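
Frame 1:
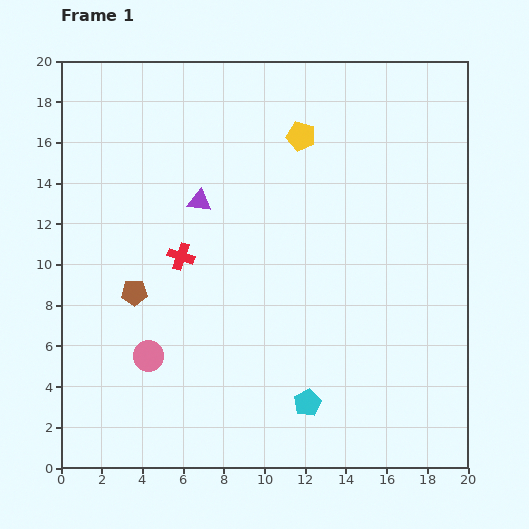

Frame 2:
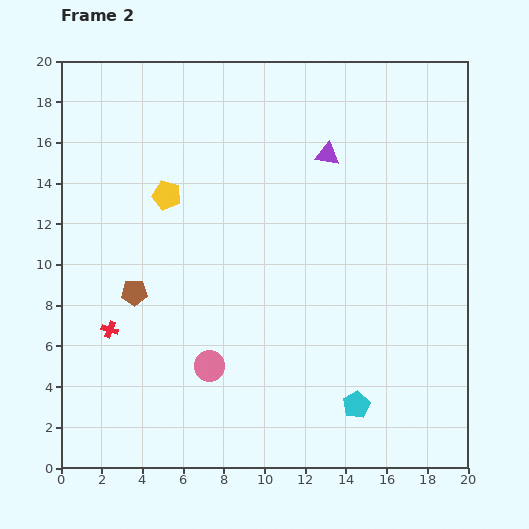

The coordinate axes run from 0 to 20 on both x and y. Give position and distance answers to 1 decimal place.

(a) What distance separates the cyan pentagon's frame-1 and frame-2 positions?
2.4

The cyan pentagon moved from (12.1, 3.2) to (14.5, 3.1), a distance of √(2.4² + 0.1²) ≈ 2.4.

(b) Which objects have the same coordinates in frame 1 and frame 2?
the brown pentagon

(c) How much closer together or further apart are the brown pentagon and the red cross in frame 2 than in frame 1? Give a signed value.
-0.7

Distance in frame 1: 2.9. Distance in frame 2: 2.2.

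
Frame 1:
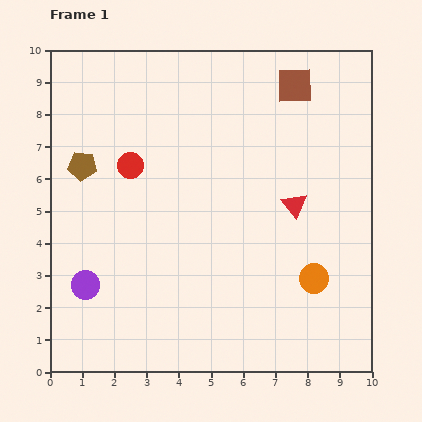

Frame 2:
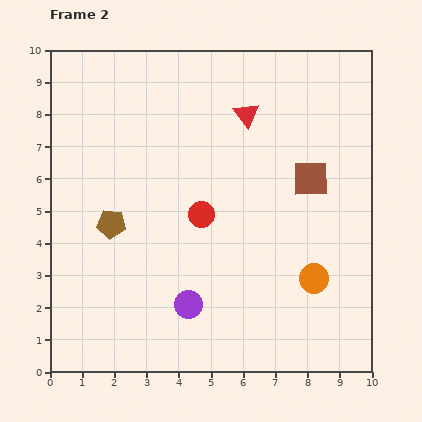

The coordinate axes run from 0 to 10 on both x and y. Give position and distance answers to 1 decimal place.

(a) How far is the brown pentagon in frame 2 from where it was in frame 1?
2.0

The brown pentagon moved from (1.0, 6.4) to (1.9, 4.6), a distance of √(0.9² + 1.8²) ≈ 2.0.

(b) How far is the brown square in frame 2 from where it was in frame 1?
2.9

The brown square moved from (7.6, 8.9) to (8.1, 6.0), a distance of √(0.5² + 2.9²) ≈ 2.9.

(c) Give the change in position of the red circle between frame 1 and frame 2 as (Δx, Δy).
(2.2, -1.5)

The red circle was at (2.5, 6.4) in frame 1 and (4.7, 4.9) in frame 2.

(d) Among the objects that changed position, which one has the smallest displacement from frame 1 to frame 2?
the brown pentagon

(moved 2.0)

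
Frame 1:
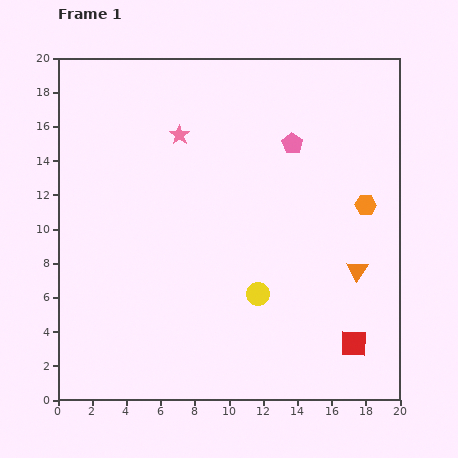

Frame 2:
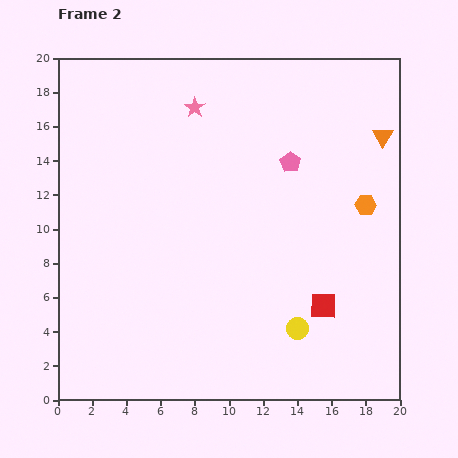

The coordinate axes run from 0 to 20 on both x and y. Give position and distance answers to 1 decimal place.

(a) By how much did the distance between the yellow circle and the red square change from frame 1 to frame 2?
-4.3

Distance in frame 1: 6.3. Distance in frame 2: 2.0.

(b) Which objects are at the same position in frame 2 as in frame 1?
the orange hexagon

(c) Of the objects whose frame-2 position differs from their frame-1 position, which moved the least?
the pink pentagon

(moved 1.1)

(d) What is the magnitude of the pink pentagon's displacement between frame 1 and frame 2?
1.1

The pink pentagon moved from (13.7, 15.0) to (13.6, 13.9), a distance of √(0.1² + 1.1²) ≈ 1.1.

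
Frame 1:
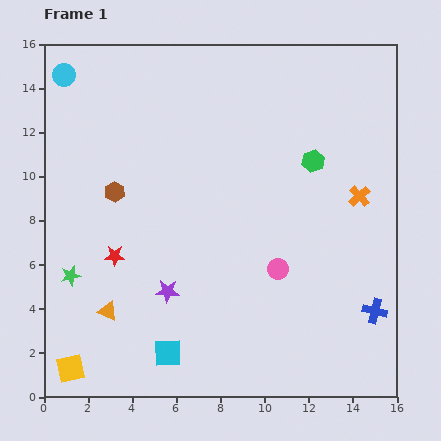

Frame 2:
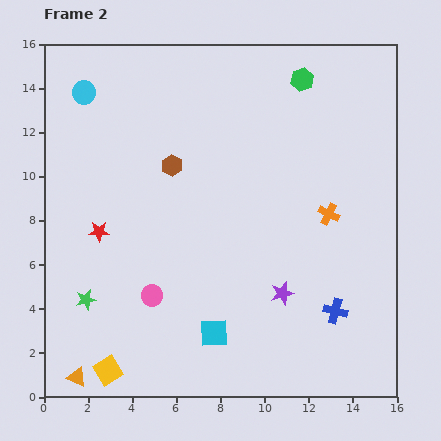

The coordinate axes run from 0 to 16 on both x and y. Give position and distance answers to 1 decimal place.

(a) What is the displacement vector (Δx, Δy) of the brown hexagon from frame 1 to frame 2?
(2.6, 1.2)

The brown hexagon was at (3.2, 9.3) in frame 1 and (5.8, 10.5) in frame 2.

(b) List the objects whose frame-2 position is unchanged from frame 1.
none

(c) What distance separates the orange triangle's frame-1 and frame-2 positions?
3.3

The orange triangle moved from (2.9, 3.9) to (1.5, 0.9), a distance of √(1.4² + 3.0²) ≈ 3.3.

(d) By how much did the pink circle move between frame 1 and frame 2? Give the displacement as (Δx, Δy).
(-5.7, -1.2)

The pink circle was at (10.6, 5.8) in frame 1 and (4.9, 4.6) in frame 2.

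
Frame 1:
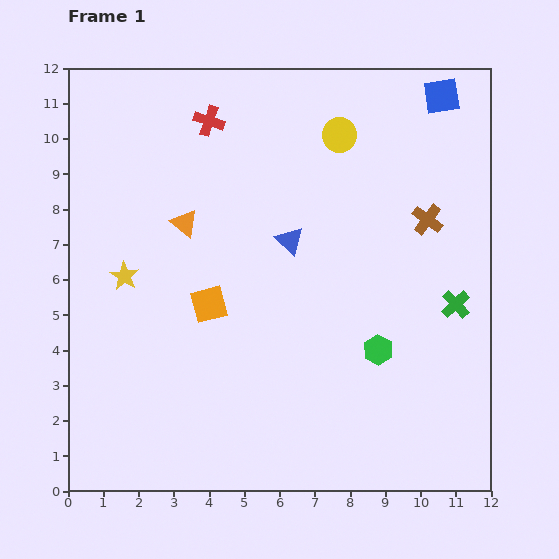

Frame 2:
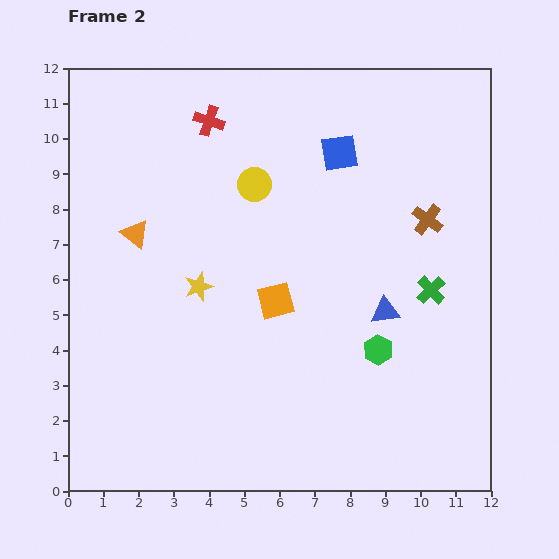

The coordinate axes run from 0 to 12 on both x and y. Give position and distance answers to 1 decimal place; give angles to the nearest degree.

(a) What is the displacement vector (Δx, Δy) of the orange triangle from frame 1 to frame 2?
(-1.4, -0.3)

The orange triangle was at (3.3, 7.6) in frame 1 and (1.9, 7.3) in frame 2.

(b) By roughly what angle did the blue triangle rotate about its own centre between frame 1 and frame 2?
51° counter-clockwise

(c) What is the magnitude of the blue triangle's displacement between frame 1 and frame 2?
3.4

The blue triangle moved from (6.3, 7.1) to (9.0, 5.1), a distance of √(2.7² + 2.0²) ≈ 3.4.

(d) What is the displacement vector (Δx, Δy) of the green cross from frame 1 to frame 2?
(-0.7, 0.4)

The green cross was at (11.0, 5.3) in frame 1 and (10.3, 5.7) in frame 2.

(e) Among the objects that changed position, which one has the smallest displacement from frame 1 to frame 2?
the green cross

(moved 0.8)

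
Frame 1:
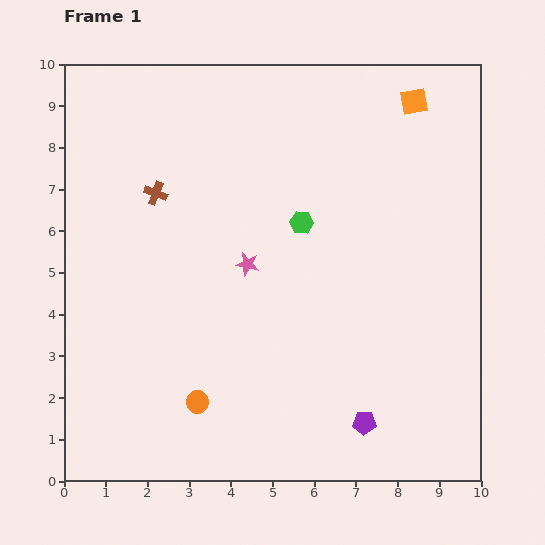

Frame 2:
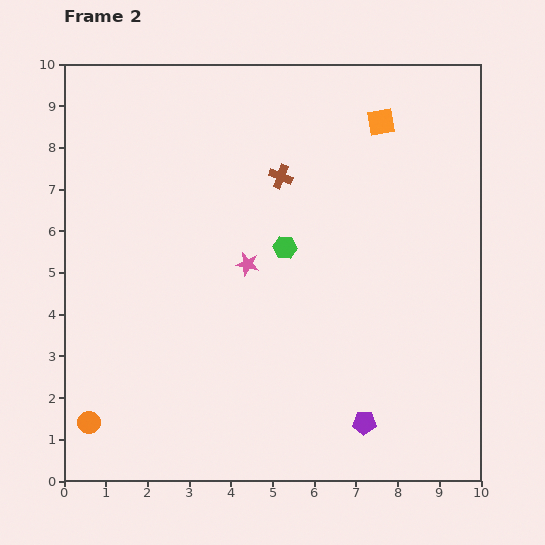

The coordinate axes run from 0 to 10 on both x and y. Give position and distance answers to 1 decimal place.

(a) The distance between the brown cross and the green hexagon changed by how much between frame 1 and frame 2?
-1.9

Distance in frame 1: 3.6. Distance in frame 2: 1.7.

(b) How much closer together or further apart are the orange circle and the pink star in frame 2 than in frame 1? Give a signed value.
+1.9

Distance in frame 1: 3.5. Distance in frame 2: 5.4.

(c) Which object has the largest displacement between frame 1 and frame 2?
the brown cross

(moved 3.0; next 2.6)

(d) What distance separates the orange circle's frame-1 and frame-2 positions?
2.6

The orange circle moved from (3.2, 1.9) to (0.6, 1.4), a distance of √(2.6² + 0.5²) ≈ 2.6.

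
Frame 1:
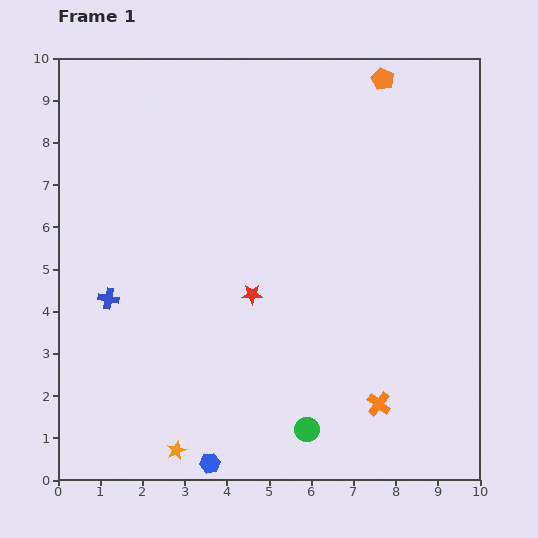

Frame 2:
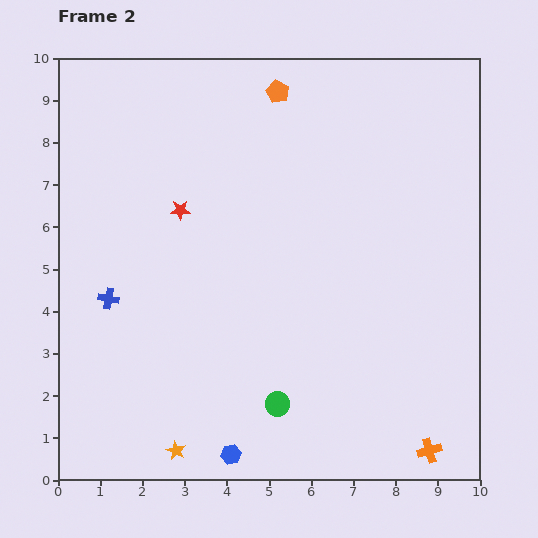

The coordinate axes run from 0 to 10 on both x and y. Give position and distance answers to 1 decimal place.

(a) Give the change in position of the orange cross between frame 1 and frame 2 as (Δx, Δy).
(1.2, -1.1)

The orange cross was at (7.6, 1.8) in frame 1 and (8.8, 0.7) in frame 2.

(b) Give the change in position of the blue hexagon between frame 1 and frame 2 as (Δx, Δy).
(0.5, 0.2)

The blue hexagon was at (3.6, 0.4) in frame 1 and (4.1, 0.6) in frame 2.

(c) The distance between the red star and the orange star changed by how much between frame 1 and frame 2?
+1.6

Distance in frame 1: 4.1. Distance in frame 2: 5.7.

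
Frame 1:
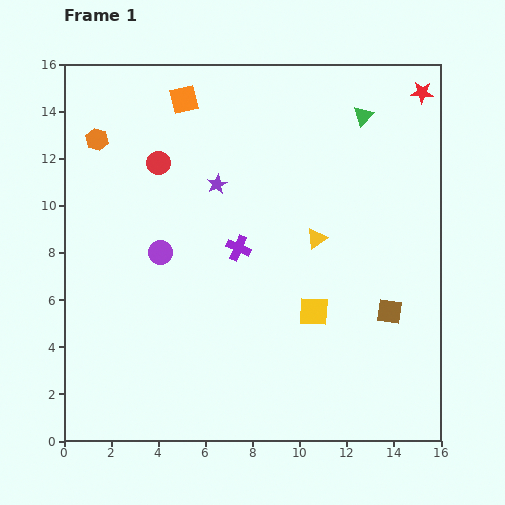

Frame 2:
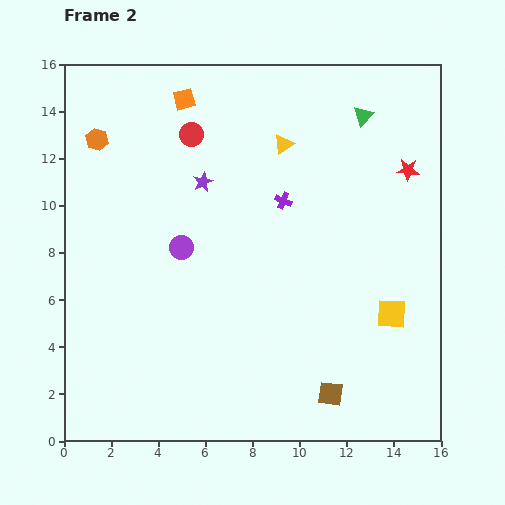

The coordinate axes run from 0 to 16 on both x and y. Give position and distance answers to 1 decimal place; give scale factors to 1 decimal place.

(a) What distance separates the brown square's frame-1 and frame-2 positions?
4.3

The brown square moved from (13.8, 5.5) to (11.3, 2.0), a distance of √(2.5² + 3.5²) ≈ 4.3.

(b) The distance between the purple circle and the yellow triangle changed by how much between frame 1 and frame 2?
-0.4

Distance in frame 1: 6.6. Distance in frame 2: 6.2.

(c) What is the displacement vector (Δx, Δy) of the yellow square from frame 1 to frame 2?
(3.3, -0.1)

The yellow square was at (10.6, 5.5) in frame 1 and (13.9, 5.4) in frame 2.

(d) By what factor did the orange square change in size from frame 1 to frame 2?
0.8×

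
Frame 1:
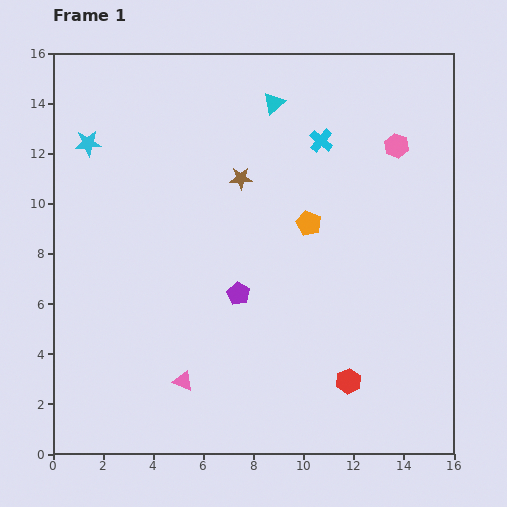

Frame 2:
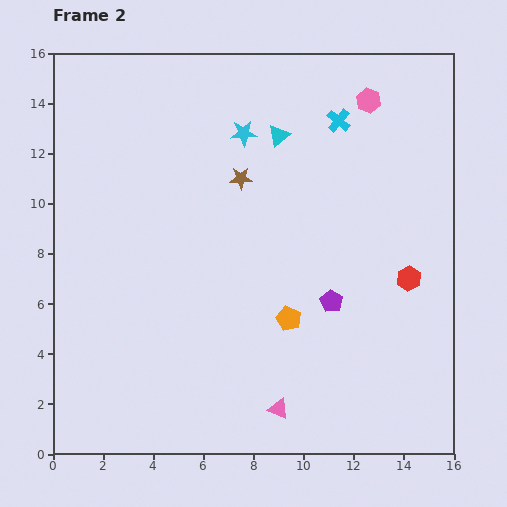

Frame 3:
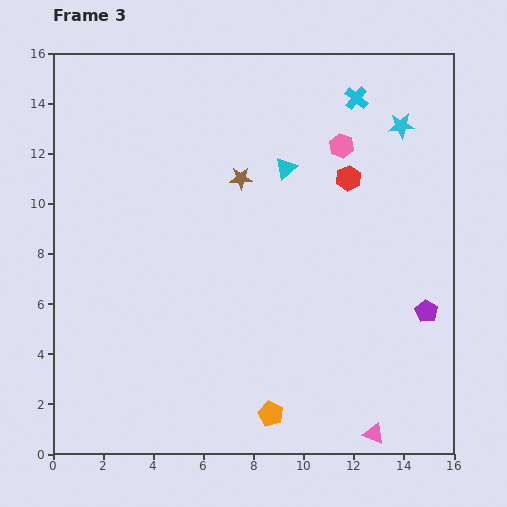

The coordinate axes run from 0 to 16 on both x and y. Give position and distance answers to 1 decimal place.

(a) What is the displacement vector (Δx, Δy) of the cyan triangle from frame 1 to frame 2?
(0.2, -1.3)

The cyan triangle was at (8.8, 14.0) in frame 1 and (9.0, 12.7) in frame 2.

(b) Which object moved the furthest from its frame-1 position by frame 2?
the cyan star

(moved 6.2; next 4.8)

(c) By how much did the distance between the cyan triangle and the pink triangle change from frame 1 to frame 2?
-0.8

Distance in frame 1: 11.7. Distance in frame 2: 10.9.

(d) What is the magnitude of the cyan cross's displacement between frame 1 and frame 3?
2.2

The cyan cross moved from (10.7, 12.5) to (12.1, 14.2), a distance of √(1.4² + 1.7²) ≈ 2.2.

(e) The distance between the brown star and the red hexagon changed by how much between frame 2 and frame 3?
-3.5

Distance in frame 2: 7.8. Distance in frame 3: 4.3.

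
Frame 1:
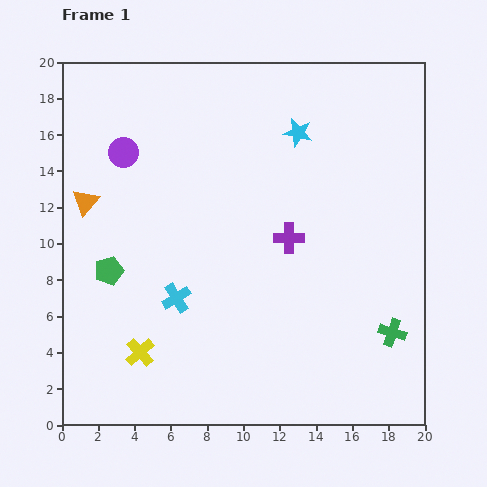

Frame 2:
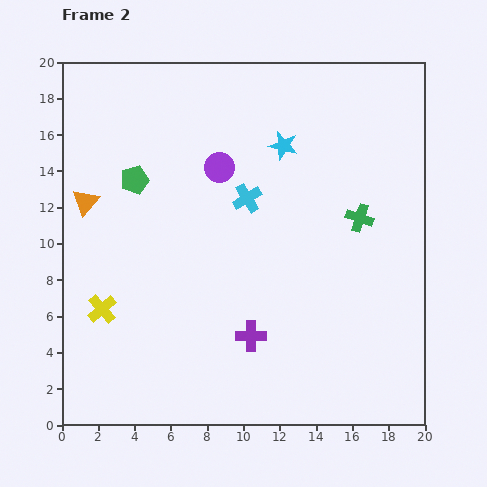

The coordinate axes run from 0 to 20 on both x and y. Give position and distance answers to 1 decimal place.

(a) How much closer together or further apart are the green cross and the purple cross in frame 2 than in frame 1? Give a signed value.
+1.1

Distance in frame 1: 7.7. Distance in frame 2: 8.8.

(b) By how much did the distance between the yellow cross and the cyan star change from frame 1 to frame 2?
-1.4

Distance in frame 1: 14.9. Distance in frame 2: 13.5.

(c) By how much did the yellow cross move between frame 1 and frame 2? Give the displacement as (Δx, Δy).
(-2.1, 2.4)

The yellow cross was at (4.3, 4.0) in frame 1 and (2.2, 6.4) in frame 2.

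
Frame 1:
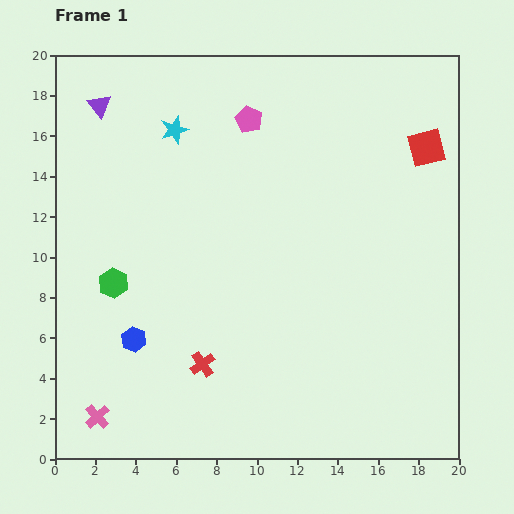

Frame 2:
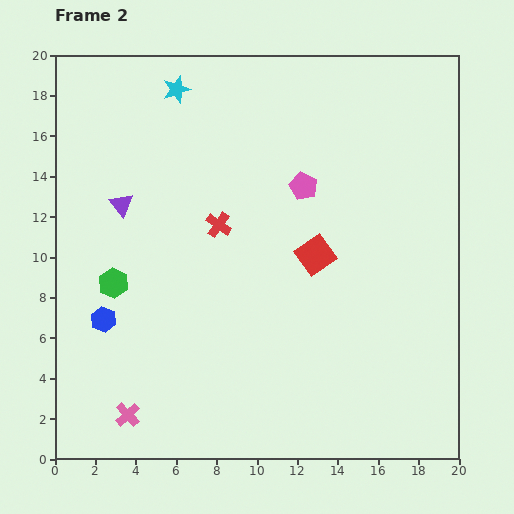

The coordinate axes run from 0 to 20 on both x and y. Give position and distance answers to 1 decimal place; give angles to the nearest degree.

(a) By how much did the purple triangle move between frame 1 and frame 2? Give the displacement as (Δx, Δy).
(1.1, -4.9)

The purple triangle was at (2.2, 17.5) in frame 1 and (3.3, 12.6) in frame 2.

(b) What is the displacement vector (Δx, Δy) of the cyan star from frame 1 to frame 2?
(0.1, 2.0)

The cyan star was at (5.9, 16.3) in frame 1 and (6.0, 18.3) in frame 2.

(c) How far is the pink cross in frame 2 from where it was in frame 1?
1.5

The pink cross moved from (2.1, 2.1) to (3.6, 2.2), a distance of √(1.5² + 0.1²) ≈ 1.5.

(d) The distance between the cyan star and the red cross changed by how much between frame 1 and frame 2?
-4.7

Distance in frame 1: 11.7. Distance in frame 2: 7.0.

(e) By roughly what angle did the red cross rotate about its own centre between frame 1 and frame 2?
20° counter-clockwise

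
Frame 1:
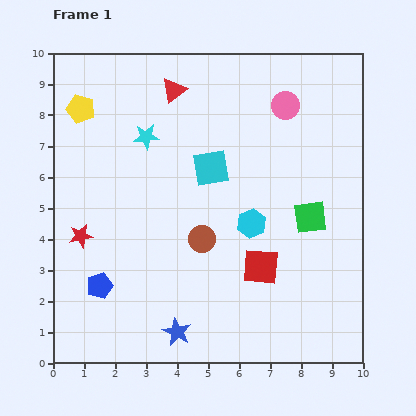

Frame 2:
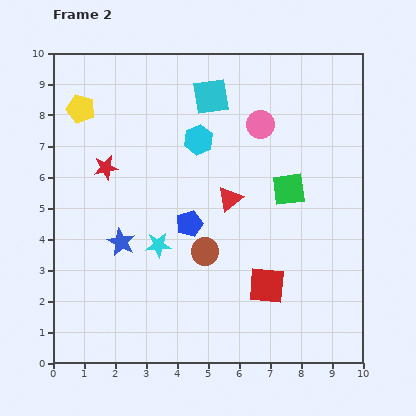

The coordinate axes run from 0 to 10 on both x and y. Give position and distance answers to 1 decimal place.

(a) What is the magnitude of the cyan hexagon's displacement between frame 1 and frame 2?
3.2

The cyan hexagon moved from (6.4, 4.5) to (4.7, 7.2), a distance of √(1.7² + 2.7²) ≈ 3.2.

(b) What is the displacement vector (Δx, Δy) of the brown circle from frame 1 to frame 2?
(0.1, -0.4)

The brown circle was at (4.8, 4.0) in frame 1 and (4.9, 3.6) in frame 2.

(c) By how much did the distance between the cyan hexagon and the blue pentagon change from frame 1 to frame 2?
-2.6

Distance in frame 1: 5.3. Distance in frame 2: 2.7.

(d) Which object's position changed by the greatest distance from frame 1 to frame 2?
the red triangle

(moved 3.9; next 3.5)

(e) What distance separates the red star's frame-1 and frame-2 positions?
2.3

The red star moved from (0.9, 4.1) to (1.7, 6.3), a distance of √(0.8² + 2.2²) ≈ 2.3.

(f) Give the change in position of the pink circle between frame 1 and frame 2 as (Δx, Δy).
(-0.8, -0.6)

The pink circle was at (7.5, 8.3) in frame 1 and (6.7, 7.7) in frame 2.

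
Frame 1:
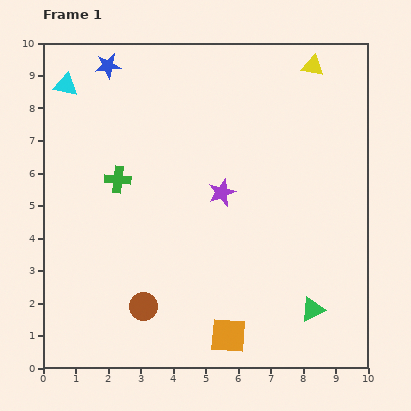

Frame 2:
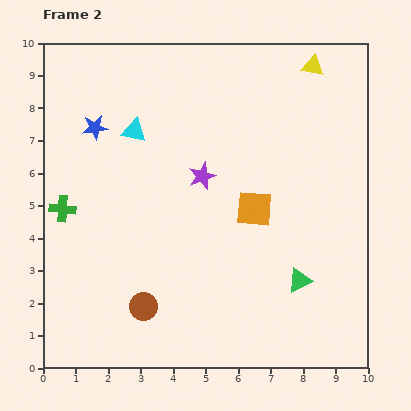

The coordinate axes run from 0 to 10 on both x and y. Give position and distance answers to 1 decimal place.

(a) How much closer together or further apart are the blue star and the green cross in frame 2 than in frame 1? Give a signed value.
-0.8

Distance in frame 1: 3.5. Distance in frame 2: 2.7.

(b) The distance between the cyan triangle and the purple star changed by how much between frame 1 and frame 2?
-3.3

Distance in frame 1: 5.8. Distance in frame 2: 2.5.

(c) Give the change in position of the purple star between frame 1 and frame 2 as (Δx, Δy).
(-0.6, 0.5)

The purple star was at (5.5, 5.4) in frame 1 and (4.9, 5.9) in frame 2.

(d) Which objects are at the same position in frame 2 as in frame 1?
the yellow triangle, the brown circle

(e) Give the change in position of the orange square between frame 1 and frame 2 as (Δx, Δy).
(0.8, 3.9)

The orange square was at (5.7, 1.0) in frame 1 and (6.5, 4.9) in frame 2.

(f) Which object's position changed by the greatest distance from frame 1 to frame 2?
the orange square

(moved 4.0; next 2.5)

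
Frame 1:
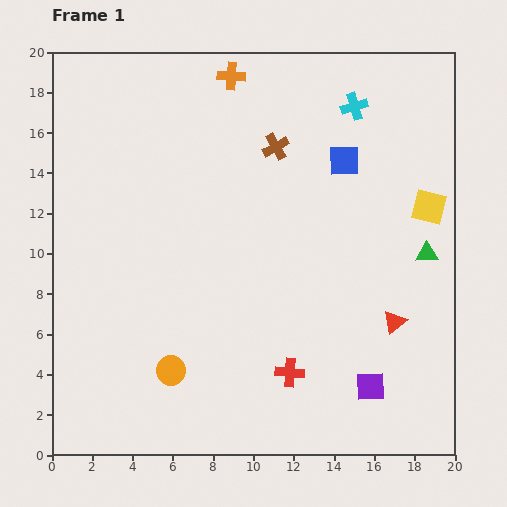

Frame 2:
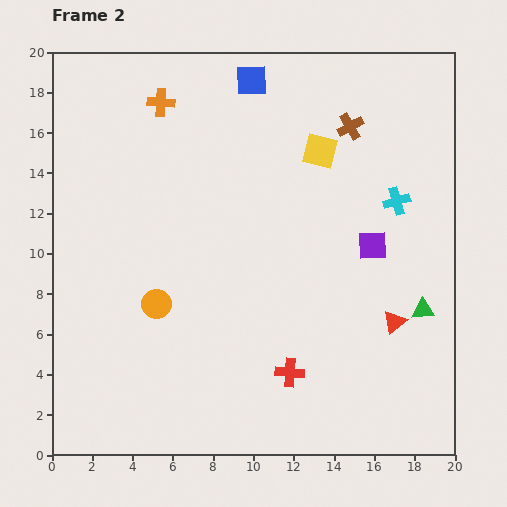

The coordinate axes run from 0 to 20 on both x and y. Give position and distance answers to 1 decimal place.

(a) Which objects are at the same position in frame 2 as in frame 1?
the red triangle, the red cross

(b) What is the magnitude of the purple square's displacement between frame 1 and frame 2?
7.0

The purple square moved from (15.8, 3.4) to (15.9, 10.4), a distance of √(0.1² + 7.0²) ≈ 7.0.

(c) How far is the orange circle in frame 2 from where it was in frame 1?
3.4

The orange circle moved from (5.9, 4.2) to (5.2, 7.5), a distance of √(0.7² + 3.3²) ≈ 3.4.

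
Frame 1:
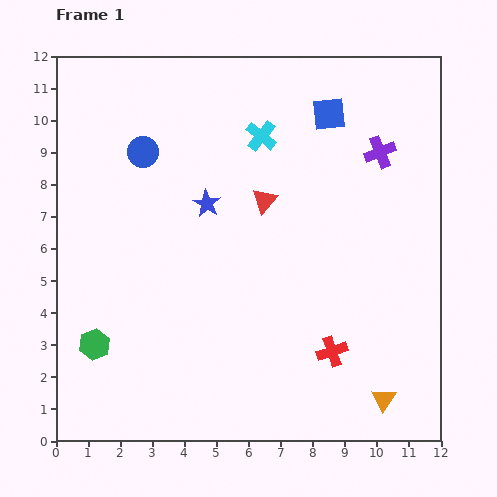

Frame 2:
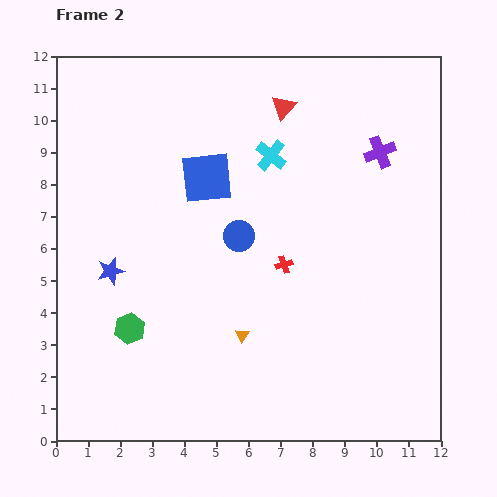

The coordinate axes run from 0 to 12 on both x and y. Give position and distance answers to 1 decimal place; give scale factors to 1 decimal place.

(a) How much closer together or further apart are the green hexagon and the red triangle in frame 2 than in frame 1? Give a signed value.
+1.4

Distance in frame 1: 7.0. Distance in frame 2: 8.4.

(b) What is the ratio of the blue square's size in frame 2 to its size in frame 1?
1.5×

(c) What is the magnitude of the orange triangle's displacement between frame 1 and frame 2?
4.8

The orange triangle moved from (10.2, 1.3) to (5.8, 3.3), a distance of √(4.4² + 2.0²) ≈ 4.8.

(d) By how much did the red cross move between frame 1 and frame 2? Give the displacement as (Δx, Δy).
(-1.5, 2.7)

The red cross was at (8.6, 2.8) in frame 1 and (7.1, 5.5) in frame 2.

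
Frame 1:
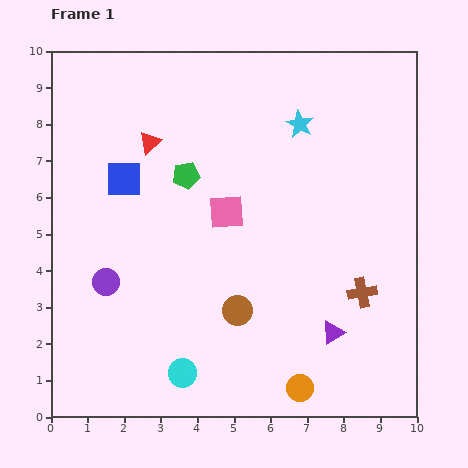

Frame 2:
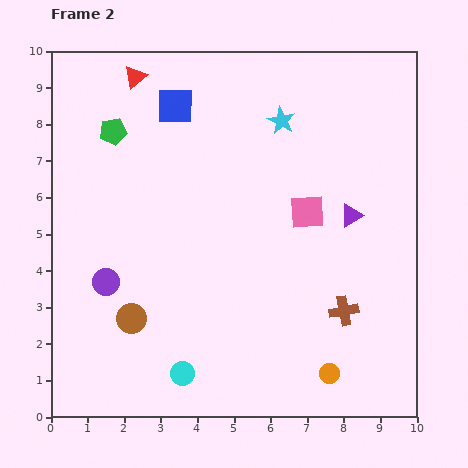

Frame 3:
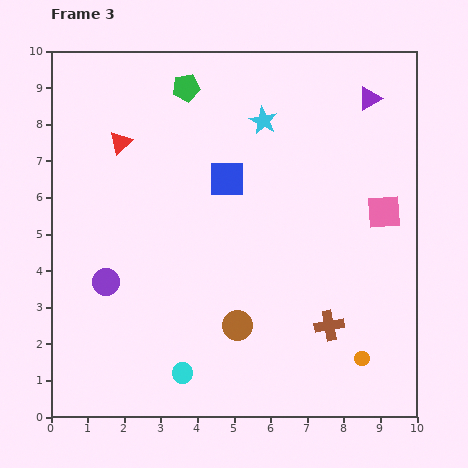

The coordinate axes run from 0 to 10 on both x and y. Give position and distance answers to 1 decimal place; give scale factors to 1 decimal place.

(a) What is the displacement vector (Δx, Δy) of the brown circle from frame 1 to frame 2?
(-2.9, -0.2)

The brown circle was at (5.1, 2.9) in frame 1 and (2.2, 2.7) in frame 2.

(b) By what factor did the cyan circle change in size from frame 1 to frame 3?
0.7×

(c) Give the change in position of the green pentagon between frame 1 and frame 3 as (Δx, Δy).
(0.0, 2.4)

The green pentagon was at (3.7, 6.6) in frame 1 and (3.7, 9.0) in frame 3.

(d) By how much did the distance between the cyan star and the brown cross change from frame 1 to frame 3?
+1.0

Distance in frame 1: 4.9. Distance in frame 3: 5.9.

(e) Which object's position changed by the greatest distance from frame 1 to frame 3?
the purple triangle

(moved 6.5; next 4.3)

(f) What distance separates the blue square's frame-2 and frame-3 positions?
2.4

The blue square moved from (3.4, 8.5) to (4.8, 6.5), a distance of √(1.4² + 2.0²) ≈ 2.4.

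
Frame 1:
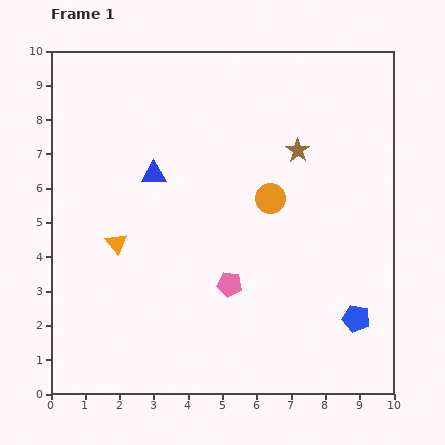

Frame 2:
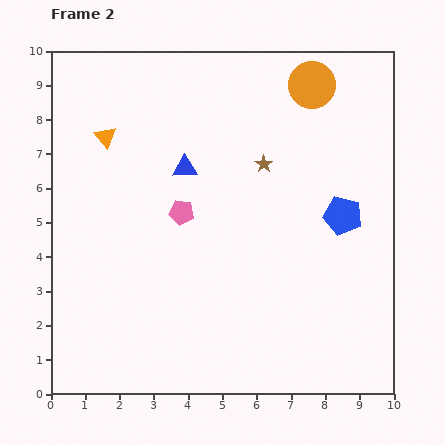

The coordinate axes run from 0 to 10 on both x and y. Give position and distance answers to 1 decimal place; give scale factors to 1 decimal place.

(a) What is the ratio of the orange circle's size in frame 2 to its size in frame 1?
1.5×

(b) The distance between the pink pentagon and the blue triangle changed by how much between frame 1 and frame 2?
-2.6

Distance in frame 1: 3.9. Distance in frame 2: 1.3.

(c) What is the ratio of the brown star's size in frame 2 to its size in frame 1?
0.7×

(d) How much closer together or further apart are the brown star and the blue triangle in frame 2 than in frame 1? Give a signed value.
-2.0

Distance in frame 1: 4.3. Distance in frame 2: 2.3.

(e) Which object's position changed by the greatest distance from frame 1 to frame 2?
the orange circle

(moved 3.5; next 3.1)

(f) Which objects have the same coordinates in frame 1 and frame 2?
none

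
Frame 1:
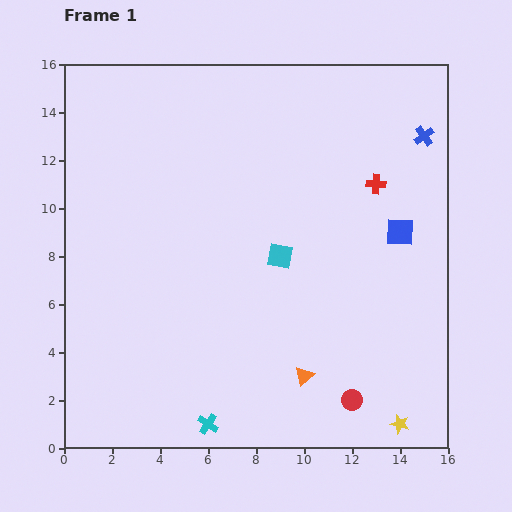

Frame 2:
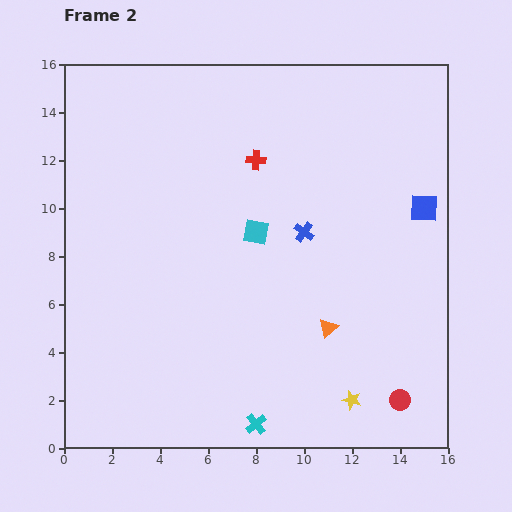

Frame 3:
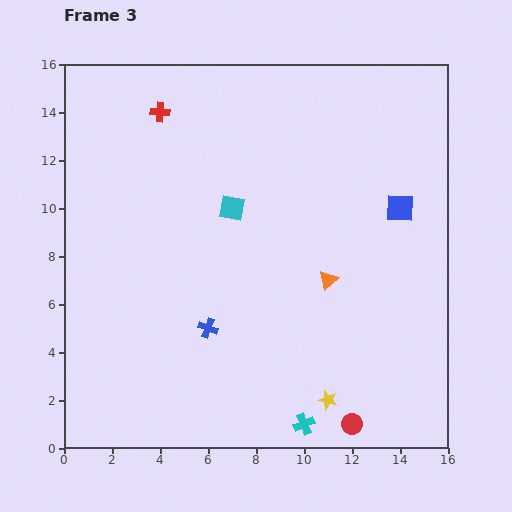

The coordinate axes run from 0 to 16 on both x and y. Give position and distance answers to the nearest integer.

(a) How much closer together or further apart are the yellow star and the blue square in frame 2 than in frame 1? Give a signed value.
+1

Distance in frame 1: 8. Distance in frame 2: 9.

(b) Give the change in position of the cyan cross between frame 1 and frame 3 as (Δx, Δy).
(4, 0)

The cyan cross was at (6, 1) in frame 1 and (10, 1) in frame 3.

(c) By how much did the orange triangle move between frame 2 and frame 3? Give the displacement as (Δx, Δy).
(0, 2)

The orange triangle was at (11, 5) in frame 2 and (11, 7) in frame 3.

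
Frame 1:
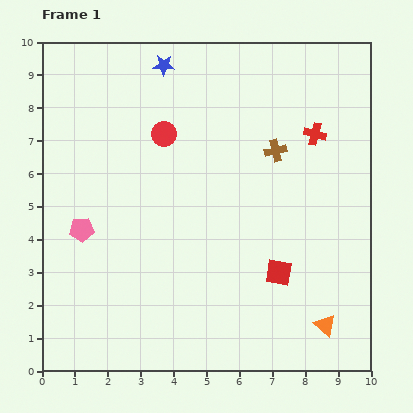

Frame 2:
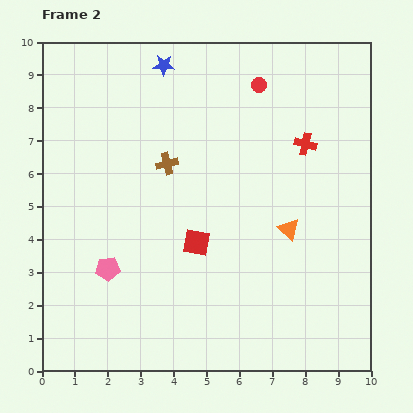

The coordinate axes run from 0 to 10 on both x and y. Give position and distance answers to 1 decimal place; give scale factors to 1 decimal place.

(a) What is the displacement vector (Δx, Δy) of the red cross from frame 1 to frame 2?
(-0.3, -0.3)

The red cross was at (8.3, 7.2) in frame 1 and (8.0, 6.9) in frame 2.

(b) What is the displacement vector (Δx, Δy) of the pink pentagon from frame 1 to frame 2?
(0.8, -1.2)

The pink pentagon was at (1.2, 4.3) in frame 1 and (2.0, 3.1) in frame 2.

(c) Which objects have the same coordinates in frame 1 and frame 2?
the blue star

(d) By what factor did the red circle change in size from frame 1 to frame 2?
0.6×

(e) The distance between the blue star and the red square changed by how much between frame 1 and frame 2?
-1.7

Distance in frame 1: 7.2. Distance in frame 2: 5.5.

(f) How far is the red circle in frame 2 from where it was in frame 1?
3.3

The red circle moved from (3.7, 7.2) to (6.6, 8.7), a distance of √(2.9² + 1.5²) ≈ 3.3.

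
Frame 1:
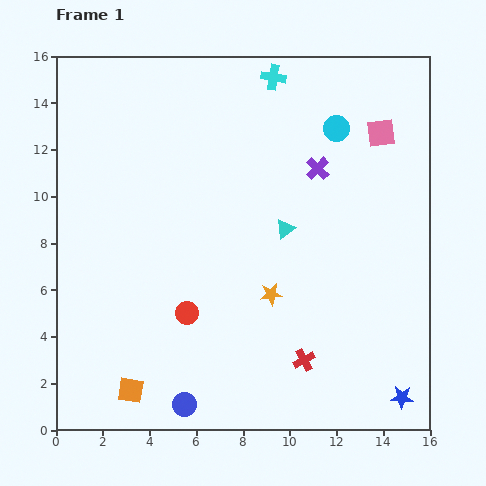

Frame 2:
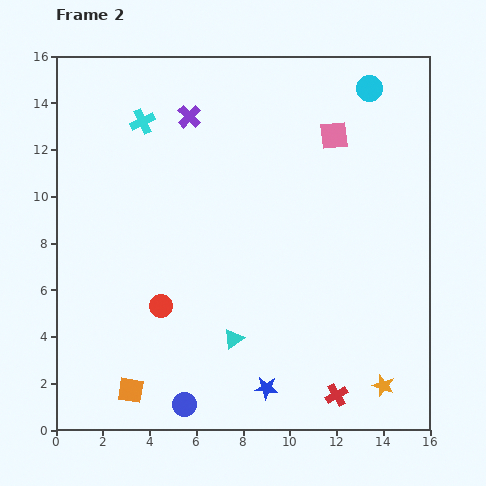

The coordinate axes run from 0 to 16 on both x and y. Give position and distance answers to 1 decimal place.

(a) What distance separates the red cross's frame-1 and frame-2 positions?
2.1

The red cross moved from (10.6, 3.0) to (12.0, 1.5), a distance of √(1.4² + 1.5²) ≈ 2.1.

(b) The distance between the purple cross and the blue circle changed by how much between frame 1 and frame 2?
+0.7

Distance in frame 1: 11.6. Distance in frame 2: 12.3.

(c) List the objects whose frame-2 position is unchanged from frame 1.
the blue circle, the orange square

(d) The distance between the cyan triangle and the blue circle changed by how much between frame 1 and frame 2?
-5.1

Distance in frame 1: 8.6. Distance in frame 2: 3.5.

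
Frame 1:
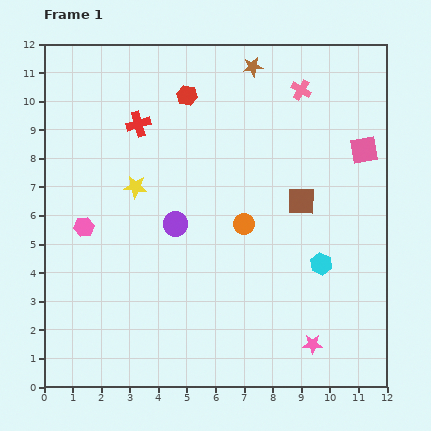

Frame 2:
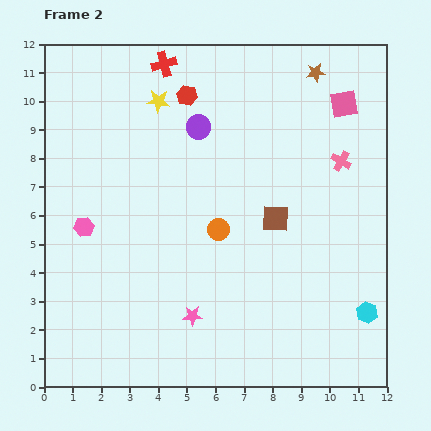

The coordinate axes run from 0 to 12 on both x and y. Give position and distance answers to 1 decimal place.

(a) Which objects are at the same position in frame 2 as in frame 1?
the red hexagon, the pink hexagon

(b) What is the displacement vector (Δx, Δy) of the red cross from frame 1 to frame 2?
(0.9, 2.1)

The red cross was at (3.3, 9.2) in frame 1 and (4.2, 11.3) in frame 2.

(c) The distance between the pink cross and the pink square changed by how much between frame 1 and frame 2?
-1.0

Distance in frame 1: 3.0. Distance in frame 2: 2.0.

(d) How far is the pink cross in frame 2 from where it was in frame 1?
2.9

The pink cross moved from (9.0, 10.4) to (10.4, 7.9), a distance of √(1.4² + 2.5²) ≈ 2.9.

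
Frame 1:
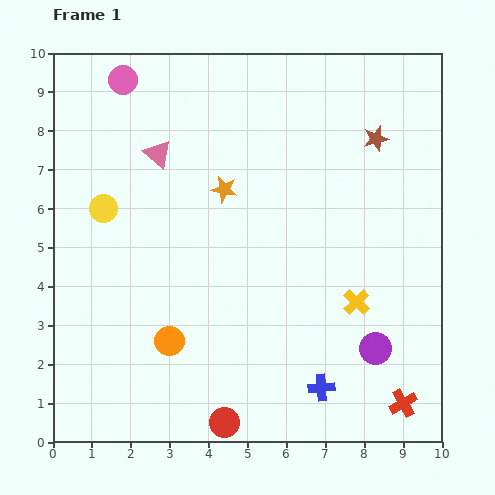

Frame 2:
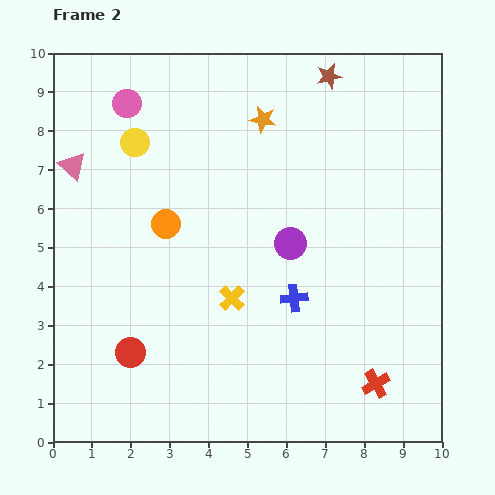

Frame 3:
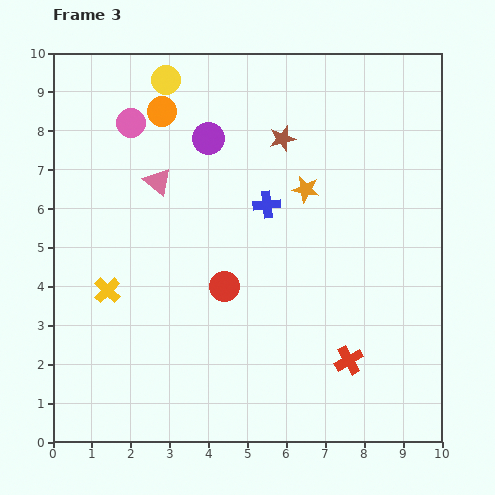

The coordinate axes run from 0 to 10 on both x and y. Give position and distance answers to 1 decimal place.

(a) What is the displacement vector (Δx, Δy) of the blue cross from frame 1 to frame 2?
(-0.7, 2.3)

The blue cross was at (6.9, 1.4) in frame 1 and (6.2, 3.7) in frame 2.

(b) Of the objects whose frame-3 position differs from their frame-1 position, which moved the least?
the pink triangle

(moved 0.7)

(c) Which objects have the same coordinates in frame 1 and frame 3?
none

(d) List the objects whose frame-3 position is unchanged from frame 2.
none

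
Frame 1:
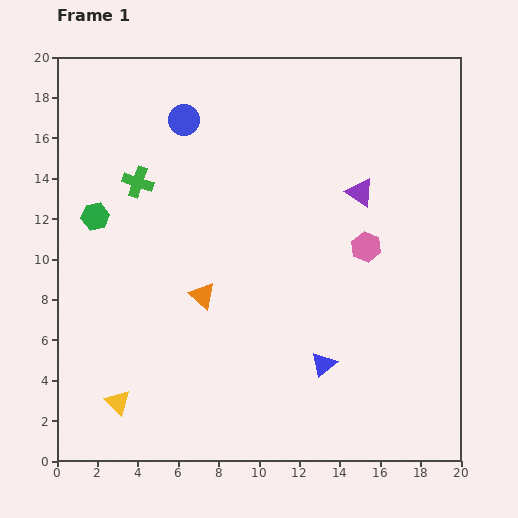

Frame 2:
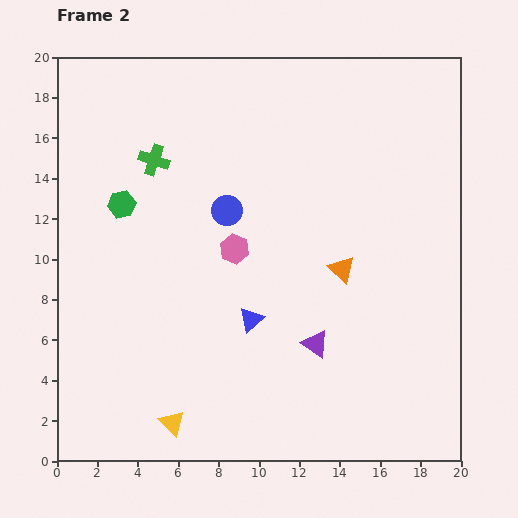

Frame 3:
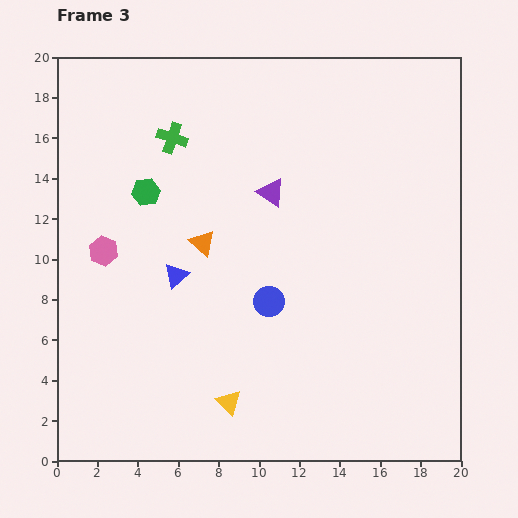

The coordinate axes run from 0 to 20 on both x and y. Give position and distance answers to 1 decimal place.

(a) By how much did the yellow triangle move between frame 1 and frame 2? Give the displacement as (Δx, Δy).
(2.7, -1.0)

The yellow triangle was at (3.0, 2.9) in frame 1 and (5.7, 1.9) in frame 2.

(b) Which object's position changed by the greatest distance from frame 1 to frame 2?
the purple triangle

(moved 7.8; next 7.0)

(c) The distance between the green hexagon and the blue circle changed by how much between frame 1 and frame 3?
+1.6

Distance in frame 1: 6.5. Distance in frame 3: 8.1.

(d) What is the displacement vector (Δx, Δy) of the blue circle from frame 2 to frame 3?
(2.1, -4.5)

The blue circle was at (8.4, 12.4) in frame 2 and (10.5, 7.9) in frame 3.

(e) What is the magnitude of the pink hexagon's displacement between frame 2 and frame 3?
6.5

The pink hexagon moved from (8.8, 10.5) to (2.3, 10.4), a distance of √(6.5² + 0.1²) ≈ 6.5.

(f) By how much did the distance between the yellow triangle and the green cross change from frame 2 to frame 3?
+0.4

Distance in frame 2: 13.0. Distance in frame 3: 13.4.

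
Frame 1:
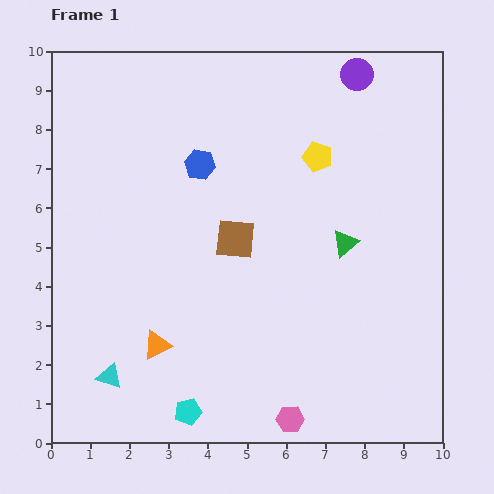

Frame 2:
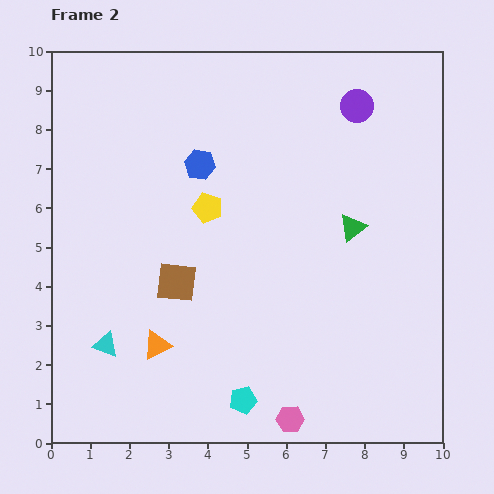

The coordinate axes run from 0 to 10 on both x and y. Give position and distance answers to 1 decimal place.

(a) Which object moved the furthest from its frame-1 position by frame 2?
the yellow pentagon

(moved 3.1; next 1.9)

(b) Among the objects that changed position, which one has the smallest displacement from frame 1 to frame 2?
the green triangle

(moved 0.4)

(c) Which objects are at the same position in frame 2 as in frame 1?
the blue hexagon, the pink hexagon, the orange triangle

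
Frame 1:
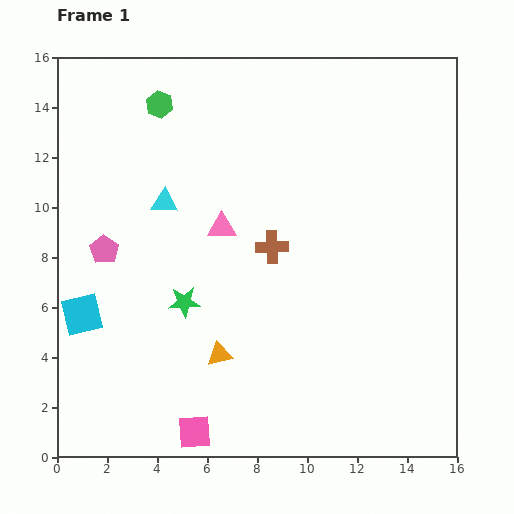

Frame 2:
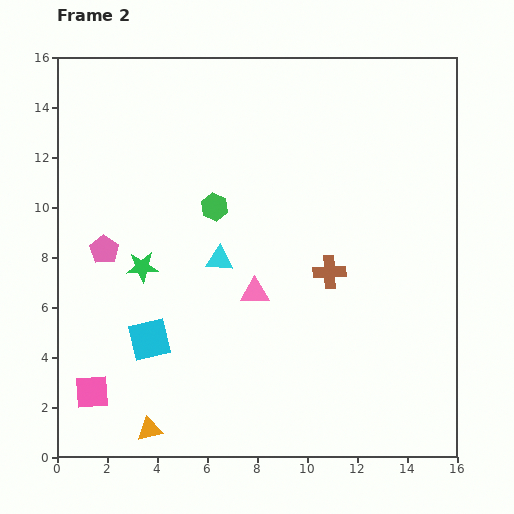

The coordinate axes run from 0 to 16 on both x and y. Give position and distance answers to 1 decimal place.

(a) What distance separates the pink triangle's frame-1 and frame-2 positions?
2.9

The pink triangle moved from (6.6, 9.2) to (7.9, 6.6), a distance of √(1.3² + 2.6²) ≈ 2.9.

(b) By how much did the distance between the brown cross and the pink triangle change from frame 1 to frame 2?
+0.9

Distance in frame 1: 2.2. Distance in frame 2: 3.1.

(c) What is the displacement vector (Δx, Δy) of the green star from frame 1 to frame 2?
(-1.7, 1.4)

The green star was at (5.1, 6.2) in frame 1 and (3.4, 7.6) in frame 2.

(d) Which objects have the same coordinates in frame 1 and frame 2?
the pink pentagon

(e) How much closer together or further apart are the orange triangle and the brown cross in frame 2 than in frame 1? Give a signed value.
+4.8

Distance in frame 1: 4.8. Distance in frame 2: 9.6.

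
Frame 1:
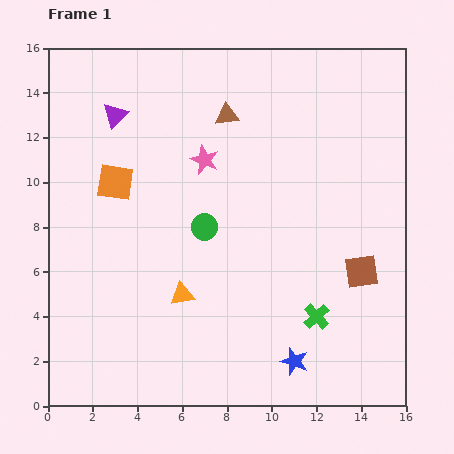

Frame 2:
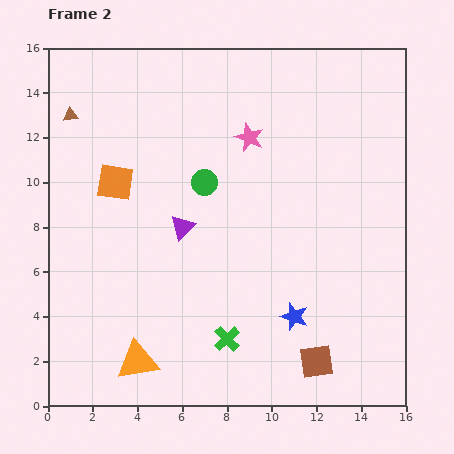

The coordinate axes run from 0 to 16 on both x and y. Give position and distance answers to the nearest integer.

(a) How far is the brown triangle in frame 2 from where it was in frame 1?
7

The brown triangle moved from (8, 13) to (1, 13), a distance of √(7² + 0²) ≈ 7.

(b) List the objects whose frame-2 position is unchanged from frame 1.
the orange square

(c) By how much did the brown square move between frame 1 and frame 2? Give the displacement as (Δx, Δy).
(-2, -4)

The brown square was at (14, 6) in frame 1 and (12, 2) in frame 2.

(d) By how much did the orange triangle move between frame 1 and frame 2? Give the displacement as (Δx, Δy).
(-2, -3)

The orange triangle was at (6, 5) in frame 1 and (4, 2) in frame 2.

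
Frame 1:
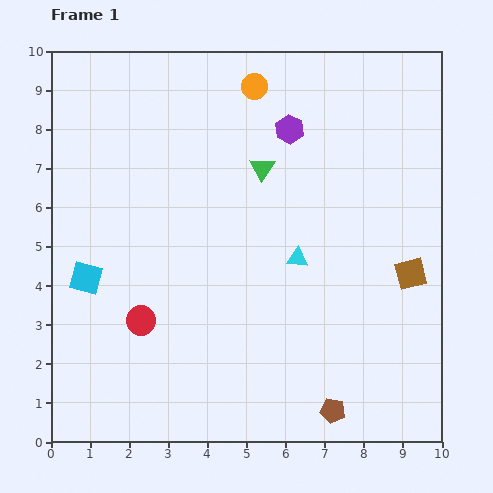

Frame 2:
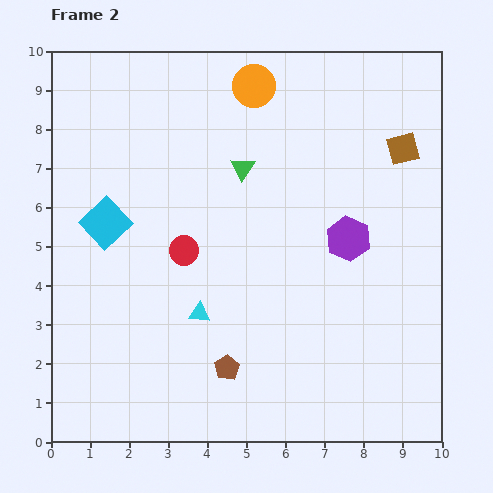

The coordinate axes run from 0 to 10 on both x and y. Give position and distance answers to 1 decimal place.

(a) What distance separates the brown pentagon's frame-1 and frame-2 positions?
2.9

The brown pentagon moved from (7.2, 0.8) to (4.5, 1.9), a distance of √(2.7² + 1.1²) ≈ 2.9.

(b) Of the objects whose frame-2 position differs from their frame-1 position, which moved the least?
the green triangle

(moved 0.5)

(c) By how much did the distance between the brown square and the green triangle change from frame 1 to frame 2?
-0.6

Distance in frame 1: 4.7. Distance in frame 2: 4.1.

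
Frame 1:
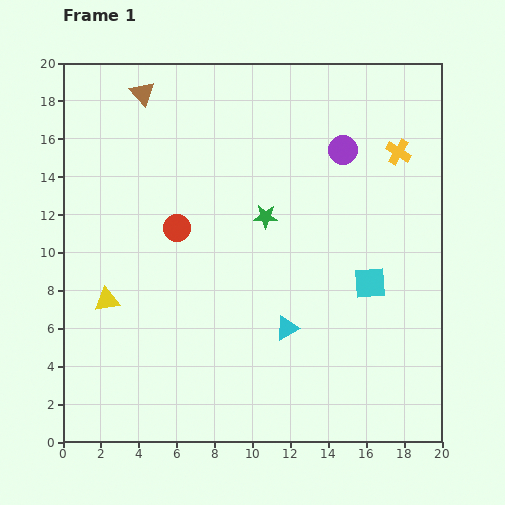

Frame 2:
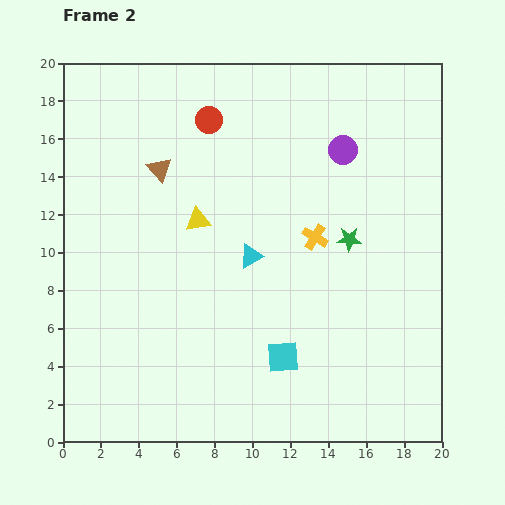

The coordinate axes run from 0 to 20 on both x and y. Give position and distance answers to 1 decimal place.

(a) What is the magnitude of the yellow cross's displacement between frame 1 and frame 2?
6.3

The yellow cross moved from (17.7, 15.3) to (13.3, 10.8), a distance of √(4.4² + 4.5²) ≈ 6.3.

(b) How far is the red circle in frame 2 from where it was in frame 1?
5.9

The red circle moved from (6.0, 11.3) to (7.7, 17.0), a distance of √(1.7² + 5.7²) ≈ 5.9.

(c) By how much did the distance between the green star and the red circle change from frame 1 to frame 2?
+5.0

Distance in frame 1: 4.7. Distance in frame 2: 9.7.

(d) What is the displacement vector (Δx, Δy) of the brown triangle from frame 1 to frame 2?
(0.9, -4.0)

The brown triangle was at (4.2, 18.4) in frame 1 and (5.1, 14.4) in frame 2.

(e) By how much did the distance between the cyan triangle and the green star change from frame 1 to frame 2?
-0.7

Distance in frame 1: 6.0. Distance in frame 2: 5.3.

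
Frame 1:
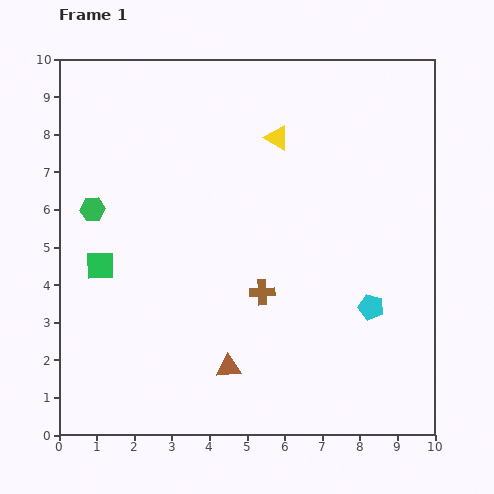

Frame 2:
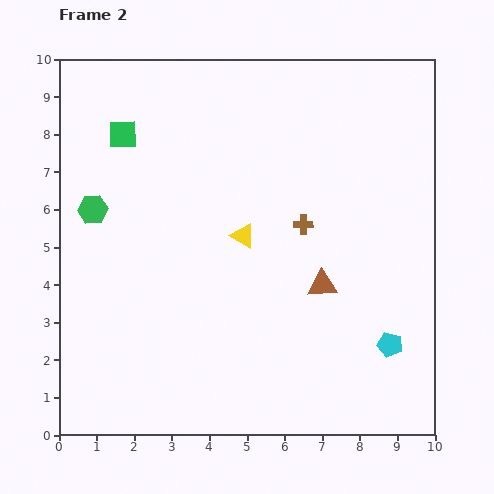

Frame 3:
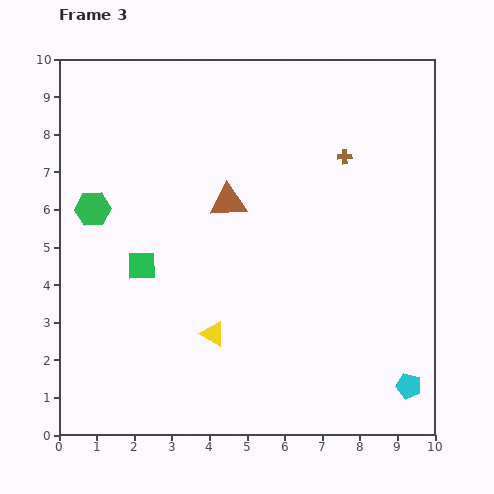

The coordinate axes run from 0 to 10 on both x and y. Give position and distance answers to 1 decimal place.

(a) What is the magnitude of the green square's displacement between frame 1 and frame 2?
3.6

The green square moved from (1.1, 4.5) to (1.7, 8.0), a distance of √(0.6² + 3.5²) ≈ 3.6.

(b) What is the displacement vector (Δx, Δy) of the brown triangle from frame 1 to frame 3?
(0.0, 4.4)

The brown triangle was at (4.5, 1.8) in frame 1 and (4.5, 6.2) in frame 3.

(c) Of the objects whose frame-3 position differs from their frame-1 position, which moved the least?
the green square

(moved 1.1)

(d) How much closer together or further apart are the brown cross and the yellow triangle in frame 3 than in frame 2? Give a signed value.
+4.3

Distance in frame 2: 1.6. Distance in frame 3: 5.9.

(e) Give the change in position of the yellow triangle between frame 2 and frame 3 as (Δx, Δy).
(-0.8, -2.6)

The yellow triangle was at (4.9, 5.3) in frame 2 and (4.1, 2.7) in frame 3.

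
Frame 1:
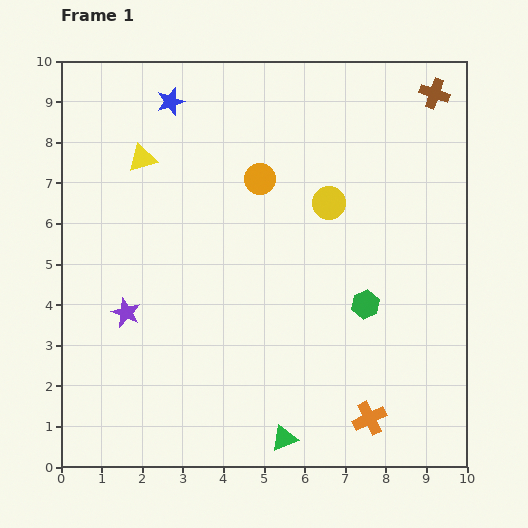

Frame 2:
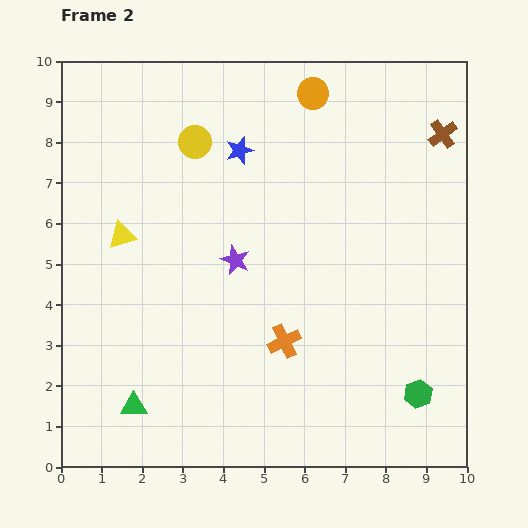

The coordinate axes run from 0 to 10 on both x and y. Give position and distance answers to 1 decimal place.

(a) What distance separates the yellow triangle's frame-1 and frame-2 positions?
2.0

The yellow triangle moved from (2.0, 7.6) to (1.5, 5.7), a distance of √(0.5² + 1.9²) ≈ 2.0.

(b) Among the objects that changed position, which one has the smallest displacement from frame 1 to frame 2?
the brown cross

(moved 1.0)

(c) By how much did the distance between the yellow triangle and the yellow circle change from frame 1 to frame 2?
-1.8

Distance in frame 1: 4.7. Distance in frame 2: 2.9.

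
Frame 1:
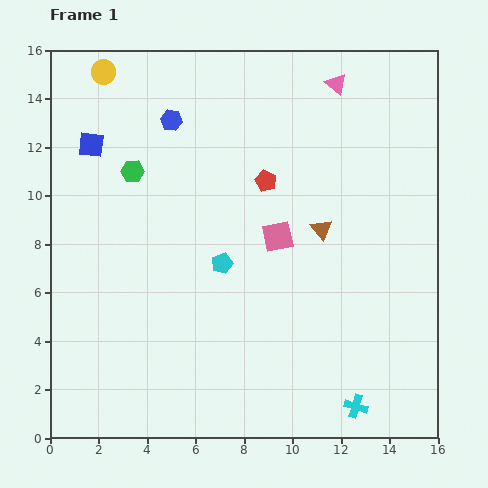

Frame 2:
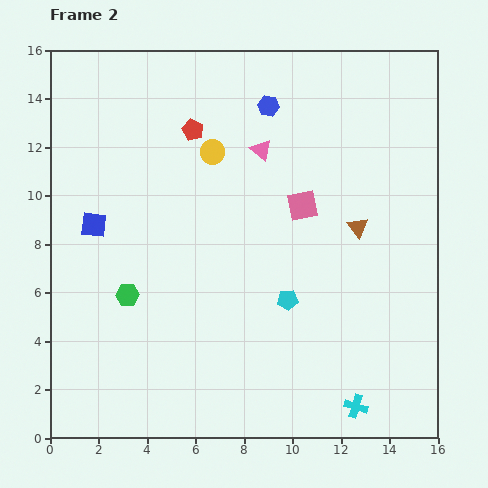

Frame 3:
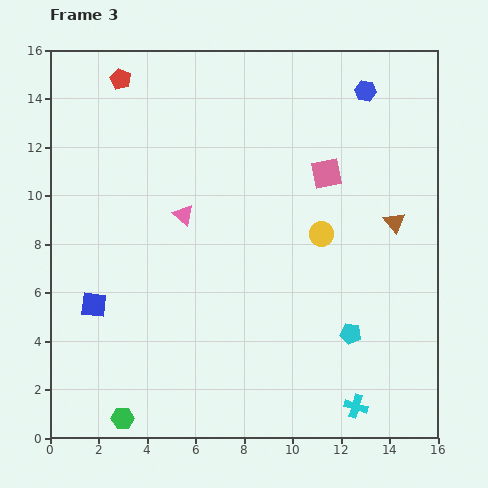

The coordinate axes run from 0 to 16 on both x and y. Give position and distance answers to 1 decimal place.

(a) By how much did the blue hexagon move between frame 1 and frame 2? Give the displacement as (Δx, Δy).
(4.0, 0.6)

The blue hexagon was at (5.0, 13.1) in frame 1 and (9.0, 13.7) in frame 2.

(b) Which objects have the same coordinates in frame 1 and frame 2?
the cyan cross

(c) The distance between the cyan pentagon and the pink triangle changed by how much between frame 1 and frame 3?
-0.3

Distance in frame 1: 8.8. Distance in frame 3: 8.5.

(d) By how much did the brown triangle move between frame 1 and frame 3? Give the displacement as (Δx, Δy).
(3.0, 0.3)

The brown triangle was at (11.2, 8.6) in frame 1 and (14.2, 8.9) in frame 3.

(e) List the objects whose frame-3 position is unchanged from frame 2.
the cyan cross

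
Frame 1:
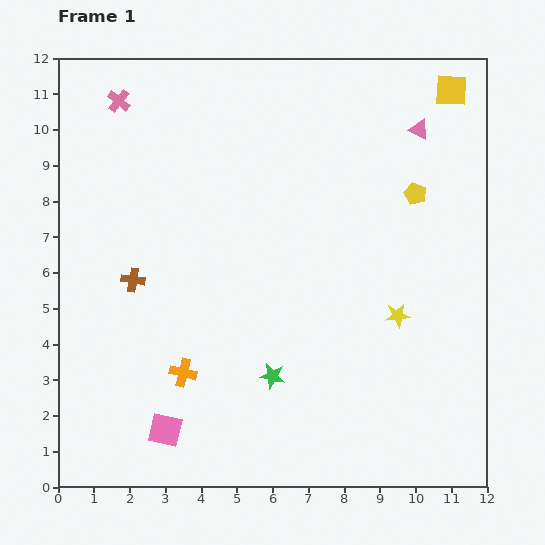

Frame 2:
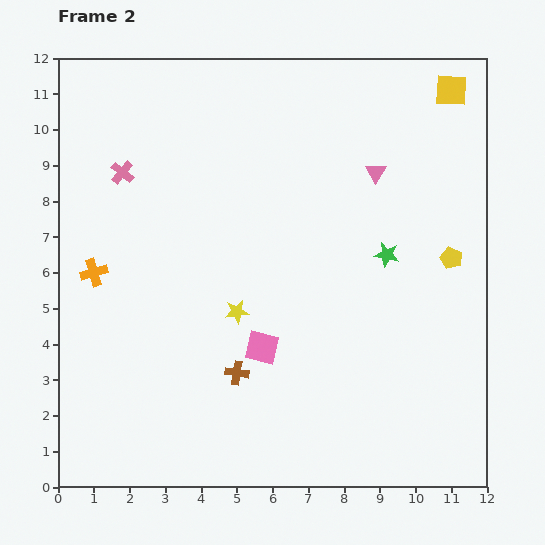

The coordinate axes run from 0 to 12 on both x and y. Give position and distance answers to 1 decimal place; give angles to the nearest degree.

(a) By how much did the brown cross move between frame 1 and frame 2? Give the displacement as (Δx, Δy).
(2.9, -2.6)

The brown cross was at (2.1, 5.8) in frame 1 and (5.0, 3.2) in frame 2.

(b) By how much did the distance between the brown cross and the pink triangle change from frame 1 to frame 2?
-2.2

Distance in frame 1: 9.0. Distance in frame 2: 6.8.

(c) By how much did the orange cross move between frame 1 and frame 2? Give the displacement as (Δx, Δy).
(-2.5, 2.8)

The orange cross was at (3.5, 3.2) in frame 1 and (1.0, 6.0) in frame 2.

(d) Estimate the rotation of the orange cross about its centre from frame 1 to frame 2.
30° counter-clockwise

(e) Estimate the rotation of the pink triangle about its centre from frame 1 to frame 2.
34° clockwise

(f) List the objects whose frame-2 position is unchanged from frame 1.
the yellow square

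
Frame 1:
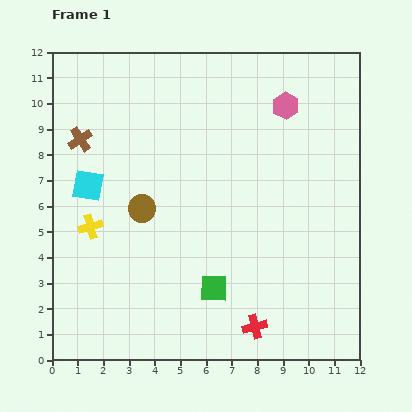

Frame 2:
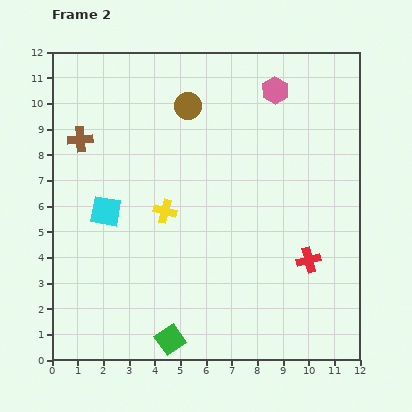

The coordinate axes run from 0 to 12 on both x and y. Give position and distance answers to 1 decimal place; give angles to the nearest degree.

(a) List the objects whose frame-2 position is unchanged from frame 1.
the brown cross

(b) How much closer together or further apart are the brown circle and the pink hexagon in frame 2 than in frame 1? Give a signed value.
-3.4

Distance in frame 1: 6.9. Distance in frame 2: 3.5.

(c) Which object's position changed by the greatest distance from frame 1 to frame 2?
the brown circle

(moved 4.4; next 3.3)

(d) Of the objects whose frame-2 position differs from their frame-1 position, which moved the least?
the pink hexagon

(moved 0.7)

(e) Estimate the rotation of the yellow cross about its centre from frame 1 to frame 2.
29° clockwise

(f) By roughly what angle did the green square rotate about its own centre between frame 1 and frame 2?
35° counter-clockwise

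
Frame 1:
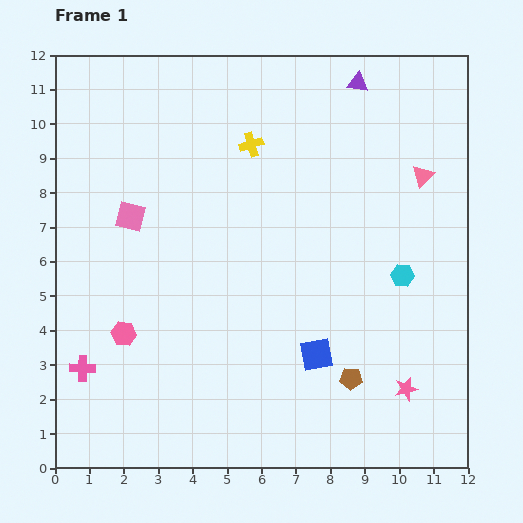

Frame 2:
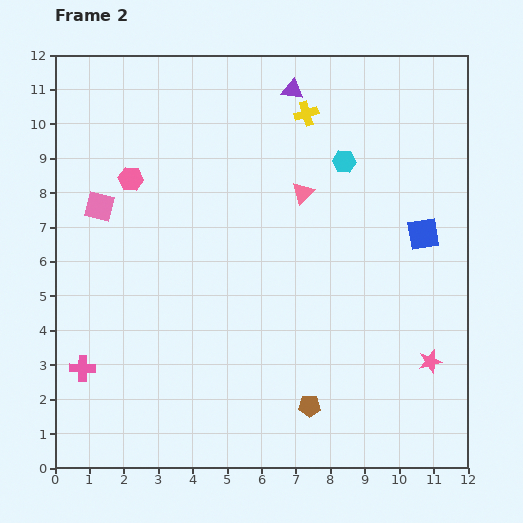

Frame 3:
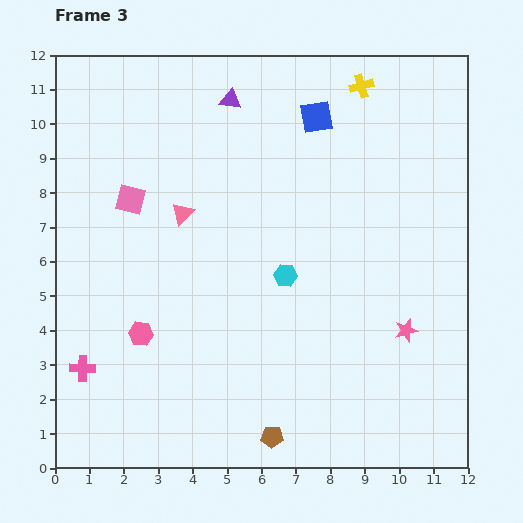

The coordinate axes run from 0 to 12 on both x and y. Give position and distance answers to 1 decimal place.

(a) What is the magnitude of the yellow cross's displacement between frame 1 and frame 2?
1.8

The yellow cross moved from (5.7, 9.4) to (7.3, 10.3), a distance of √(1.6² + 0.9²) ≈ 1.8.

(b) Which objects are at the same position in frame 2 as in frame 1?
the pink cross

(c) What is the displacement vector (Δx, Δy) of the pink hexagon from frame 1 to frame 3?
(0.5, 0.0)

The pink hexagon was at (2.0, 3.9) in frame 1 and (2.5, 3.9) in frame 3.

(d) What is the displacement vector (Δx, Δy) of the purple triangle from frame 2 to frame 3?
(-1.8, -0.3)

The purple triangle was at (6.9, 11.0) in frame 2 and (5.1, 10.7) in frame 3.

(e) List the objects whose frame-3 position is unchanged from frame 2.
the pink cross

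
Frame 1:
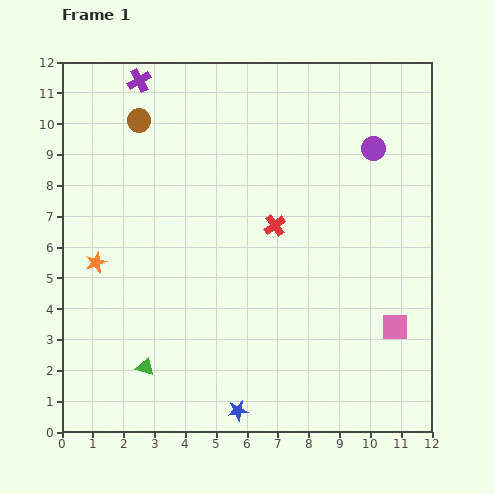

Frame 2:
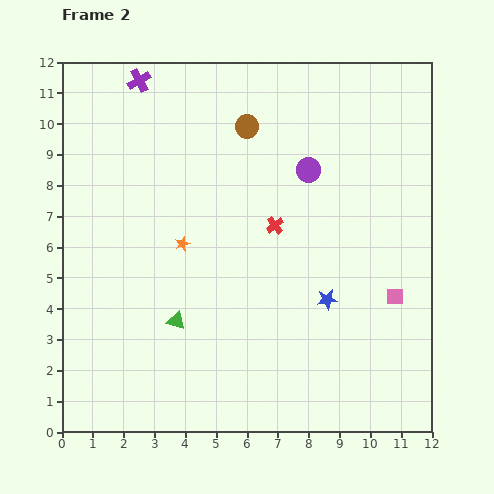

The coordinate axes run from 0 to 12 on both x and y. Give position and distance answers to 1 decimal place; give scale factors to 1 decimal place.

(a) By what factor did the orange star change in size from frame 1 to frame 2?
0.7×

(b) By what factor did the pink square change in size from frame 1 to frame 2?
0.6×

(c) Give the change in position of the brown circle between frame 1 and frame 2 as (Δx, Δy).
(3.5, -0.2)

The brown circle was at (2.5, 10.1) in frame 1 and (6.0, 9.9) in frame 2.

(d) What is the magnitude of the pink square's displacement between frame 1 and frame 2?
1.0

The pink square moved from (10.8, 3.4) to (10.8, 4.4), a distance of √(0.0² + 1.0²) ≈ 1.0.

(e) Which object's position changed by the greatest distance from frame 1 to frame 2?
the blue star

(moved 4.6; next 3.5)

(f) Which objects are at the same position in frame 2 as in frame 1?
the purple cross, the red cross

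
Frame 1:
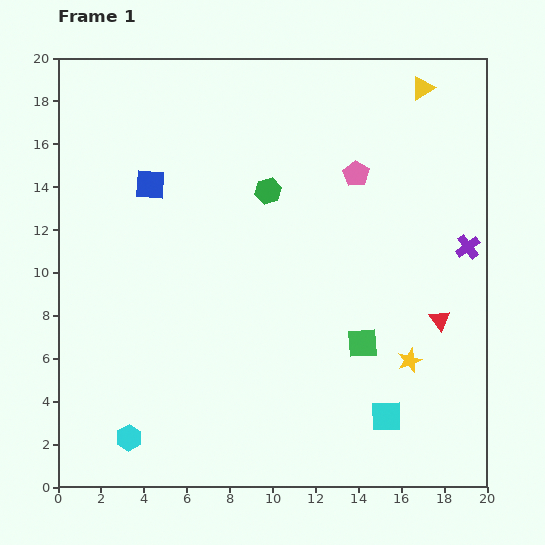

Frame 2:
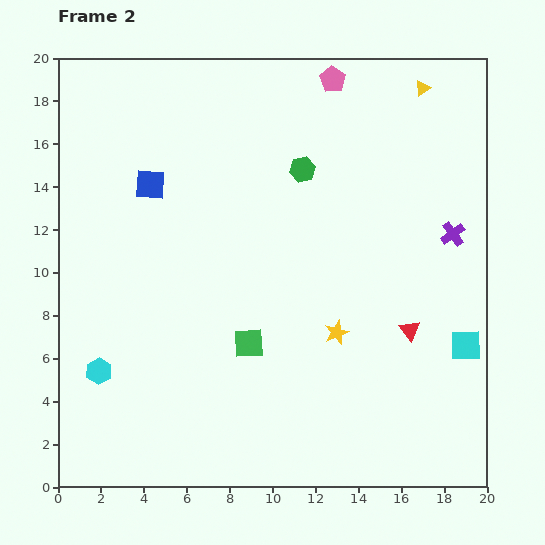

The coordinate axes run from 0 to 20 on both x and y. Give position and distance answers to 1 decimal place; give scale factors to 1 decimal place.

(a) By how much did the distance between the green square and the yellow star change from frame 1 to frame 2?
+1.8

Distance in frame 1: 2.3. Distance in frame 2: 4.1.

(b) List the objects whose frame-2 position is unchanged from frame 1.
the yellow triangle, the blue square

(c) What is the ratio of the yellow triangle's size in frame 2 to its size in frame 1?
0.7×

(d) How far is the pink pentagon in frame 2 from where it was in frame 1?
4.5

The pink pentagon moved from (13.9, 14.6) to (12.8, 19.0), a distance of √(1.1² + 4.4²) ≈ 4.5.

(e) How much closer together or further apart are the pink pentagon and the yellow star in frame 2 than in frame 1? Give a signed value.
+2.7

Distance in frame 1: 9.1. Distance in frame 2: 11.8.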